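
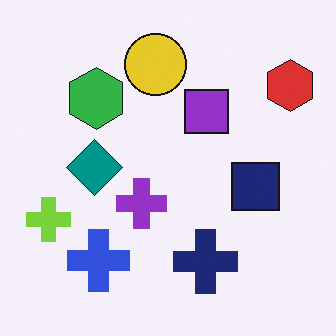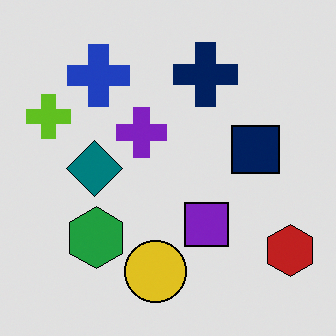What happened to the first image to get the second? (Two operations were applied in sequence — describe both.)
The transformation is: posterized to a reduced palette, then flipped vertically (top ↔ bottom).

Each flat color has snapped to a coarser quantized level — most visibly, the near-white background has dropped to a flat grey. The yellow circle is in the top of the first image and the bottom of the second — shapes on opposite sides of the horizontal midline have swapped in a mirror flip.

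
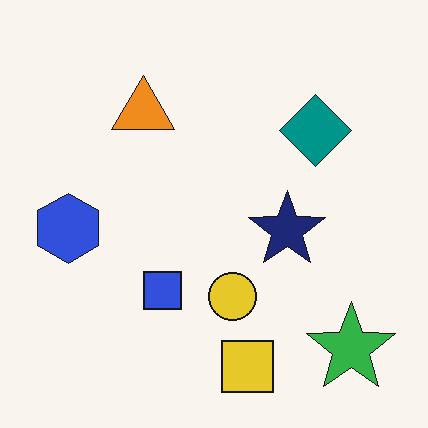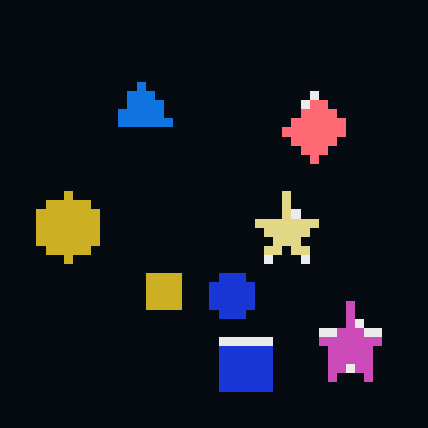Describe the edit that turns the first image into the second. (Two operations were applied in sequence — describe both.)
The second image is the first color-inverted (negative), then heavily pixelated into large blocks.

The light background has become dark and every shape's color is its complement — a photographic negative. Shapes are reduced to large square blocks; fine edges and outlines are lost — a downscale-then-upscale (mosaic) effect.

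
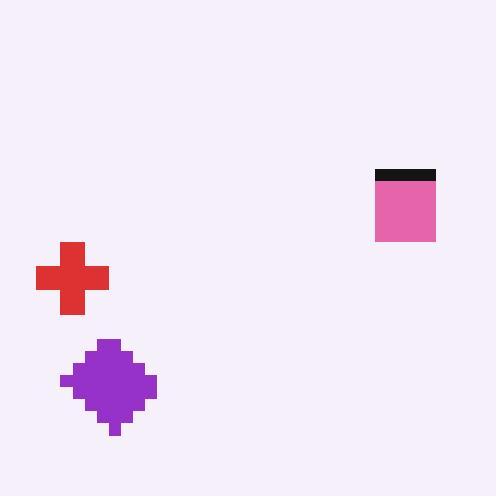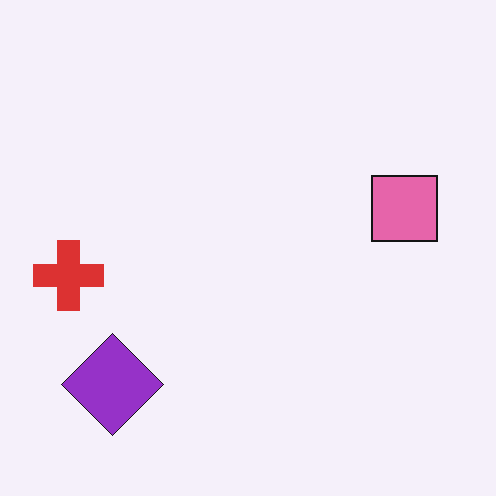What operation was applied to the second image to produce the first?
The image was heavily pixelated into large blocks.

Shapes are reduced to large square blocks; fine edges and outlines are lost — a downscale-then-upscale (mosaic) effect.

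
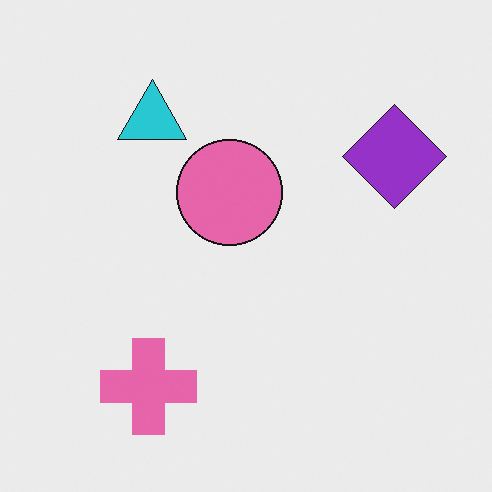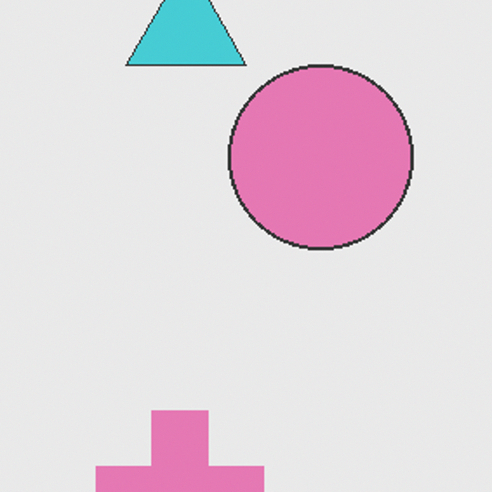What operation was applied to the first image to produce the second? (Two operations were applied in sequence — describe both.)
Given slightly reduced contrast, then cropped tightly and scaled back up.

Tones are pushed toward mid-grey across the whole image — a global contrast change. The visible shapes are larger and the field of view is narrower; shapes near the original edges may be partly or wholly outside the frame — a crop-and-rescale.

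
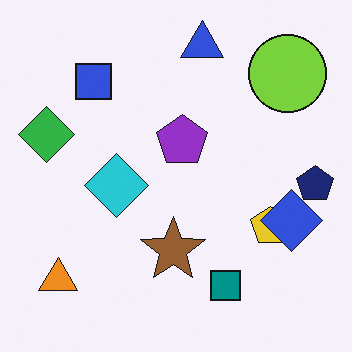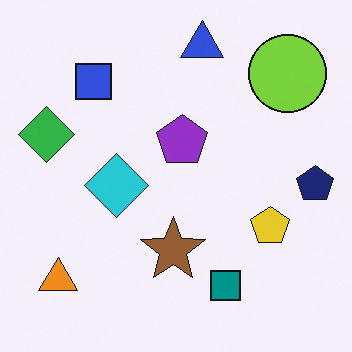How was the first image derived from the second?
The image was overlaid with an additional blue diamond.

A blue diamond appears in the first image that is absent from the second.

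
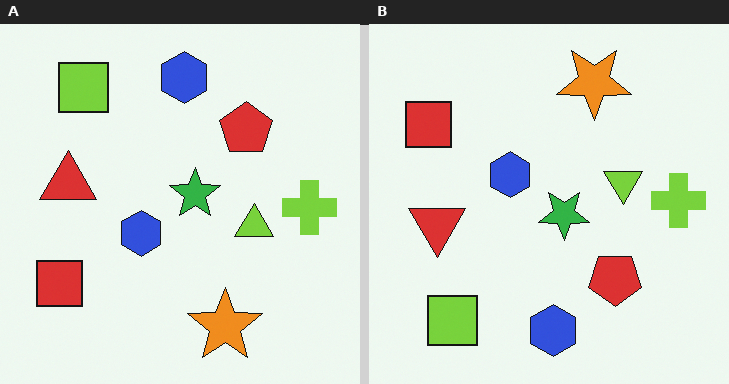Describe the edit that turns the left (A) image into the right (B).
This is the original image flipped vertically (top ↔ bottom).

The orange star is in the bottom of the left (A) image and the top of the right (B) — shapes on opposite sides of the horizontal midline have swapped in a mirror flip.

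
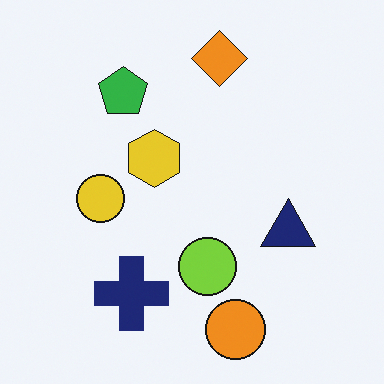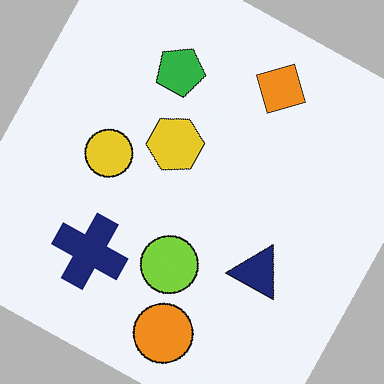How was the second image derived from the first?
Rotated clockwise by a moderate amount.

Every shape is tilted by the same angle and the image corners show triangular fill wedges — a whole-image rotation by a non-right angle.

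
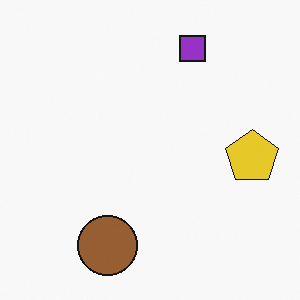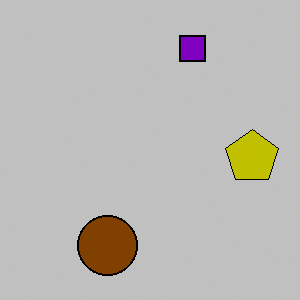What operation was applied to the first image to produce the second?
It was aggressively posterized.

Each flat color has snapped to a coarser quantized level — most visibly, the near-white background has dropped to a flat grey.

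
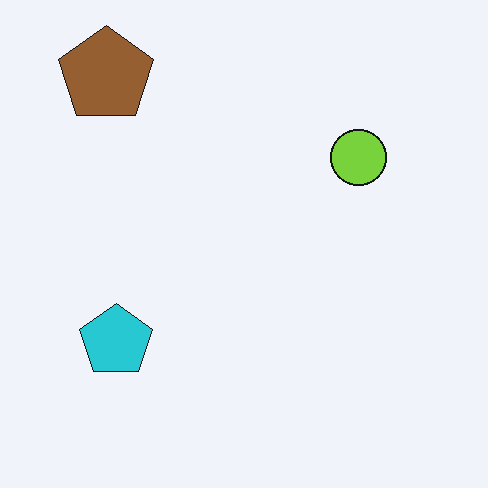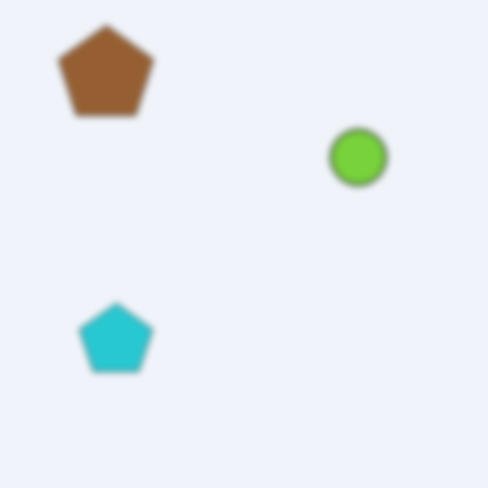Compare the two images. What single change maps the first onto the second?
The transformation is: noticeably gaussian-blurred.

Shape edges and outlines are uniformly softened across the whole image.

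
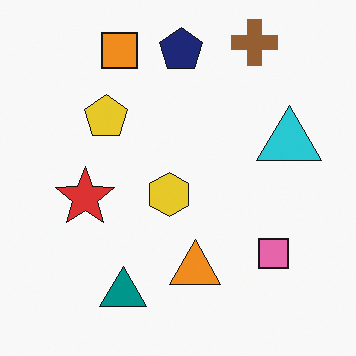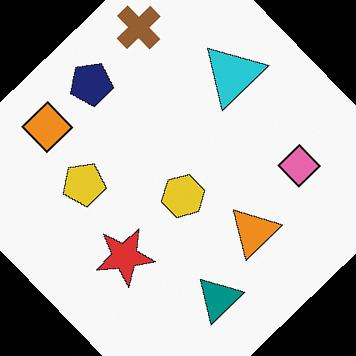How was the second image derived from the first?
The second image is the first rotated counter-clockwise by a large amount — several tens of degrees.

Every shape is tilted by the same angle and the image corners show triangular fill wedges — a whole-image rotation by a non-right angle.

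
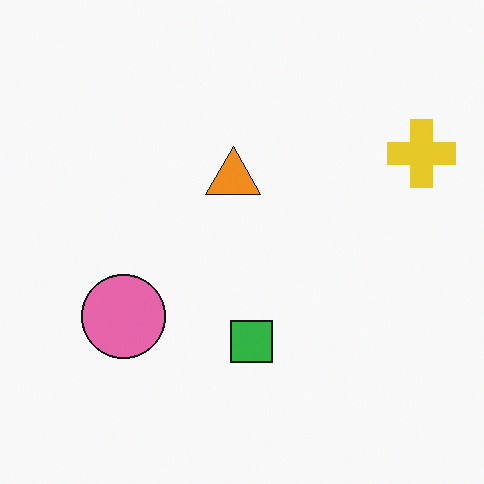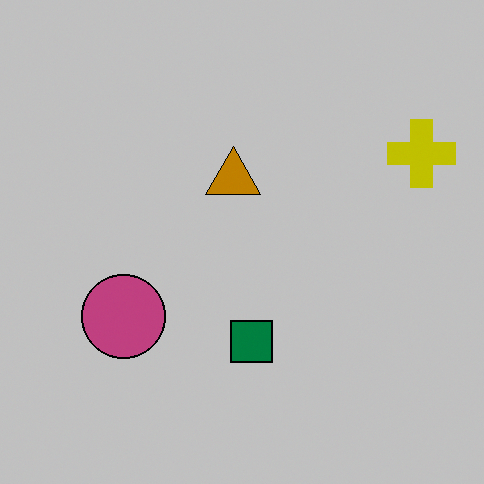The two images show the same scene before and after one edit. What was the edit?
This is the original image heavily posterized to just a handful of flat colors.

Each flat color has snapped to a coarser quantized level — most visibly, the near-white background has dropped to a flat grey.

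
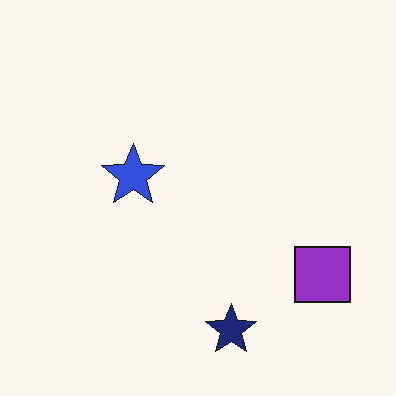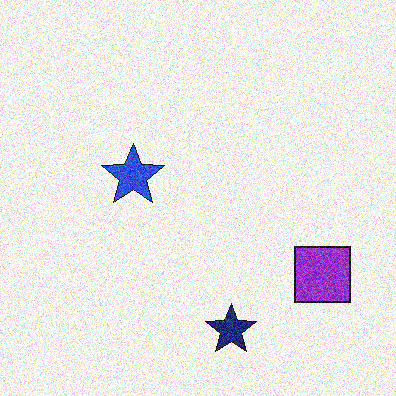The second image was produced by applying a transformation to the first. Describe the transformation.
The transformation is: degraded with heavy additive noise.

Random speckle covers the whole image, including the flat background.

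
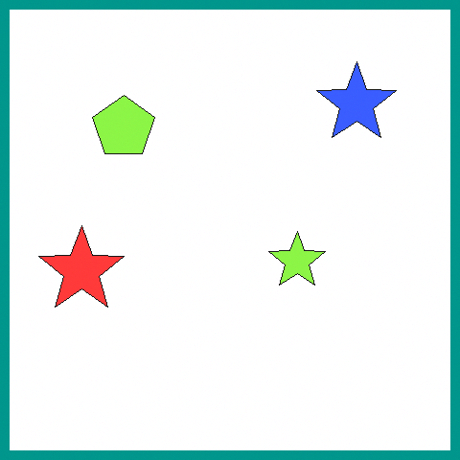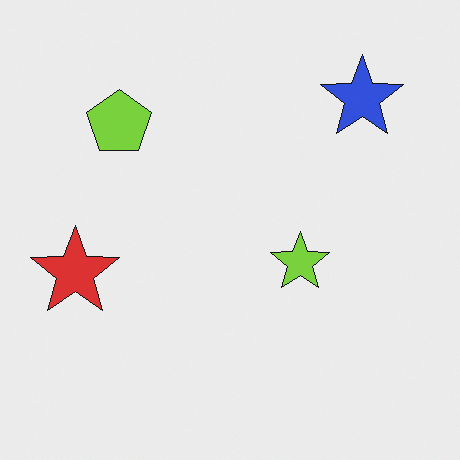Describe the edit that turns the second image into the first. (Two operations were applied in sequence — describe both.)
The transformation is: brightened a little, then framed with a teal border.

Every pixel — background and shapes alike — is uniformly brightened. A solid teal frame runs around the edge of the first image, with the content slightly shrunk inside it.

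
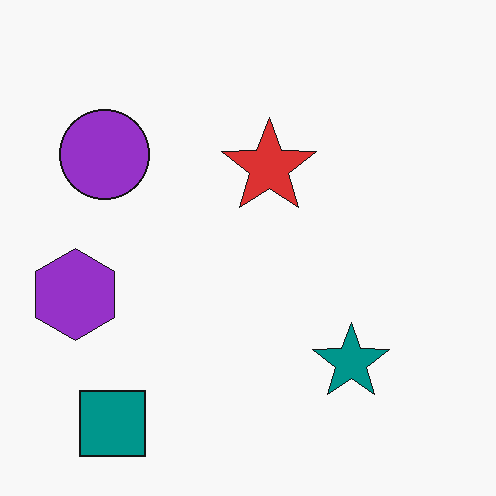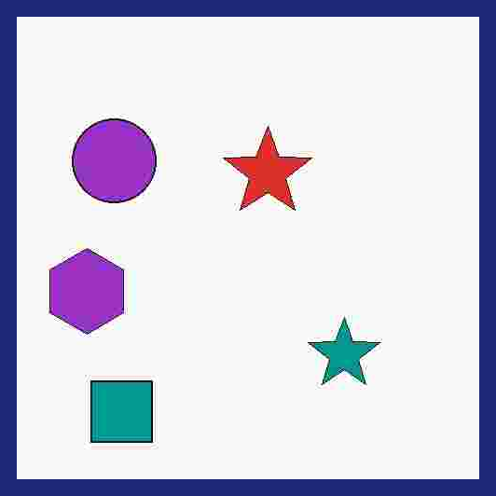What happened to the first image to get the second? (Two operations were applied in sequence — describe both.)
The transformation is: degraded with heavy JPEG compression, then framed with a navy border.

Blocky 8×8 compression artifacts appear around shape edges and the flat background shows ringing — characteristic JPEG degradation. A solid navy frame runs around the edge of the second image, with the content slightly shrunk inside it.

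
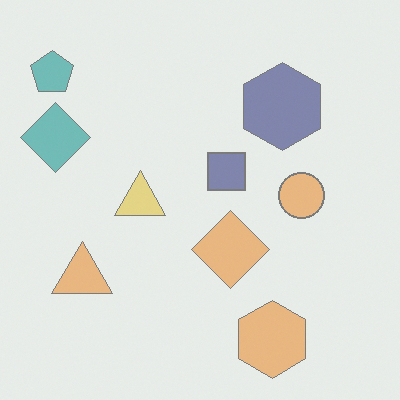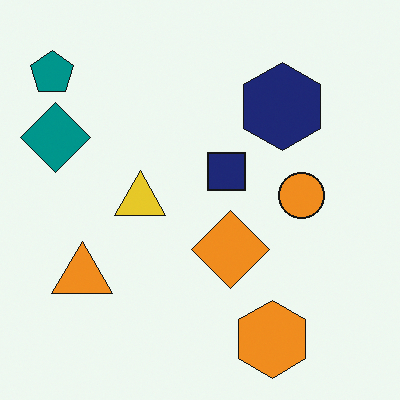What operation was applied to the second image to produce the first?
This is the original image washed out (contrast reduced).

Tones are pushed toward mid-grey across the whole image — a global contrast change.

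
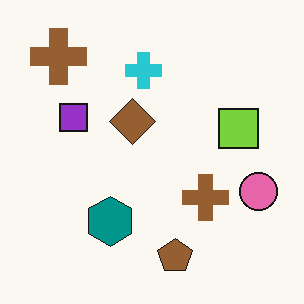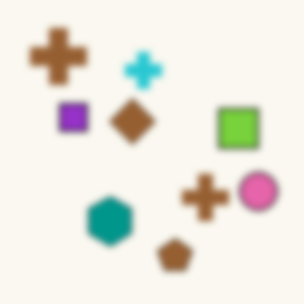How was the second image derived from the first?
This is the original image noticeably gaussian-blurred.

Shape edges and outlines are uniformly softened across the whole image.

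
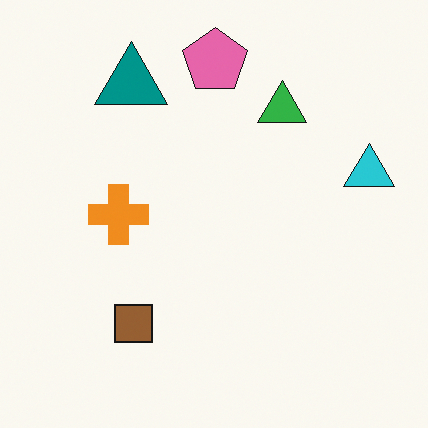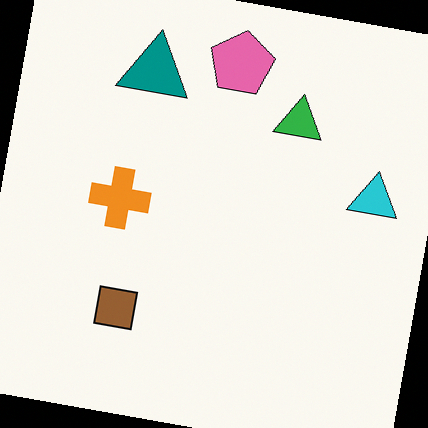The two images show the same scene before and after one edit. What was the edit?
The transformation is: rotated clockwise by a few degrees.

Every shape is tilted by the same angle and the image corners show triangular fill wedges — a whole-image rotation by a non-right angle.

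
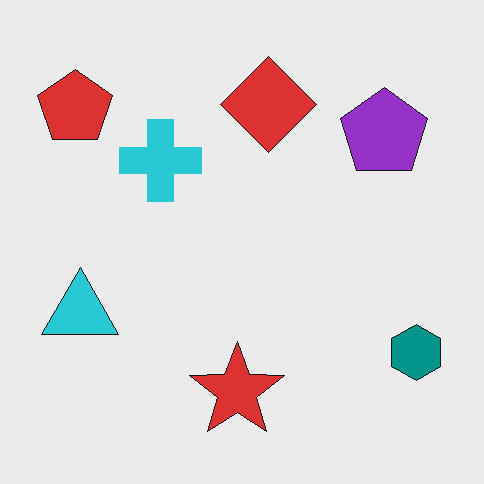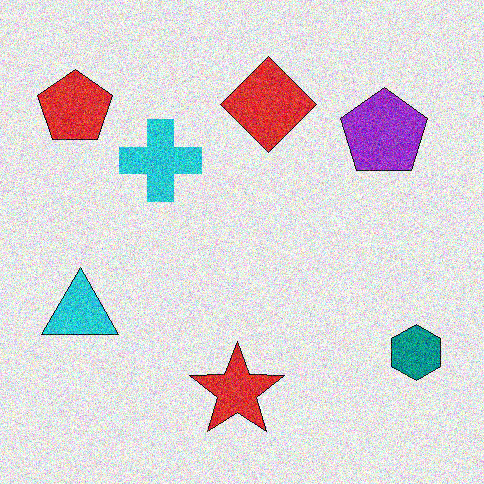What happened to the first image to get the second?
The second image is the first degraded with heavy additive noise.

Random speckle covers the whole image, including the flat background.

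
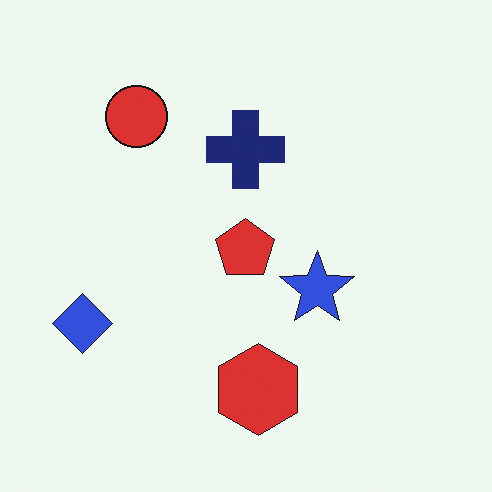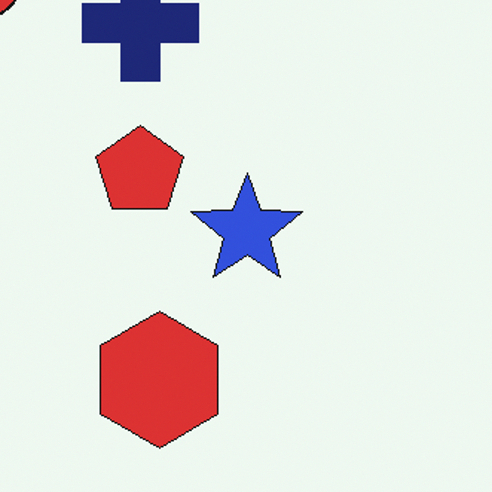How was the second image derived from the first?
This is the original image cropped slightly and scaled back up.

The visible shapes are larger and the field of view is narrower; shapes near the original edges may be partly or wholly outside the frame — a crop-and-rescale.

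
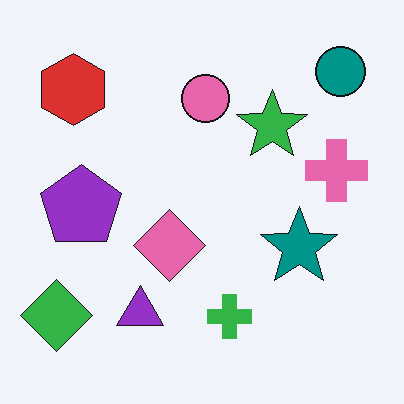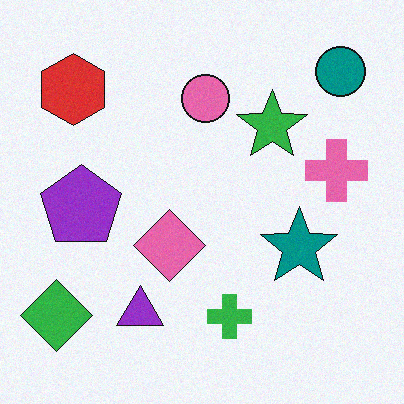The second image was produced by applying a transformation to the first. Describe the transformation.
Degraded with a light layer of grain.

Random speckle covers the whole image, including the flat background.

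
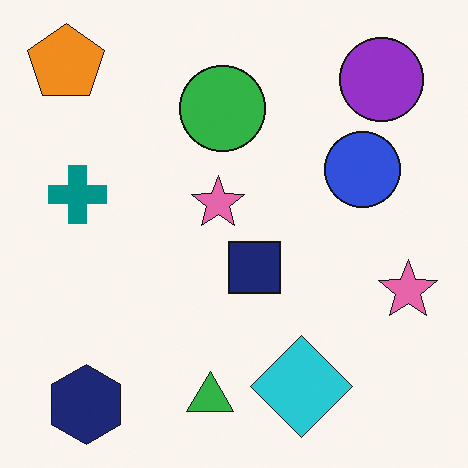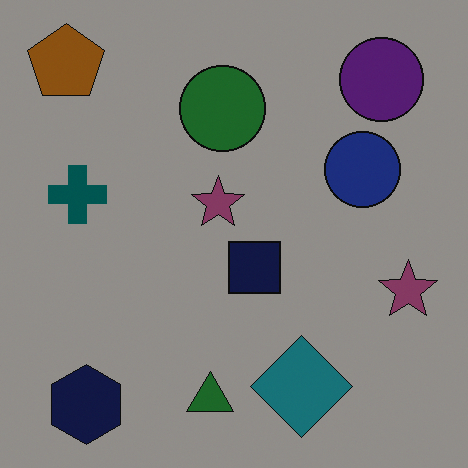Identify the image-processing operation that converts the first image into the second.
The transformation is: darkened a lot.

Every pixel — background and shapes alike — is uniformly darkened.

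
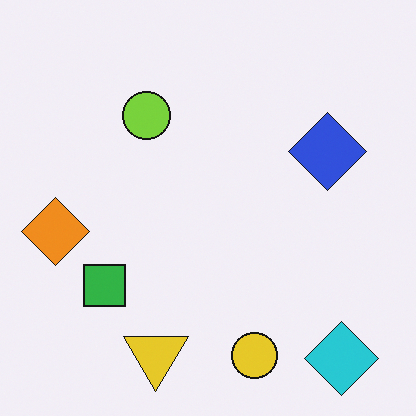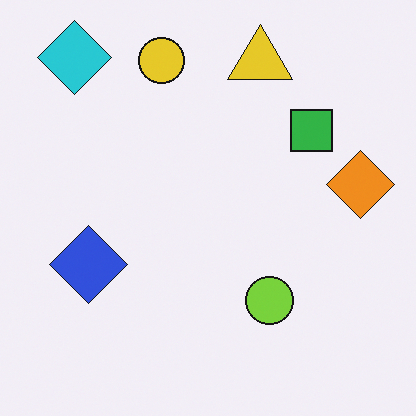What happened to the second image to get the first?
The first image is the second rotated 180°.

The cyan diamond sits in the top-left of the second image and the bottom-right of the first — consistent with a whole-image 180° rotation.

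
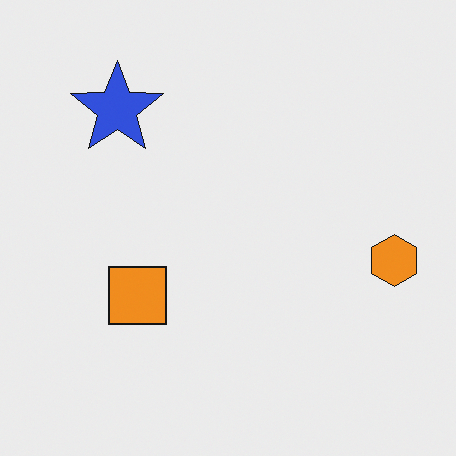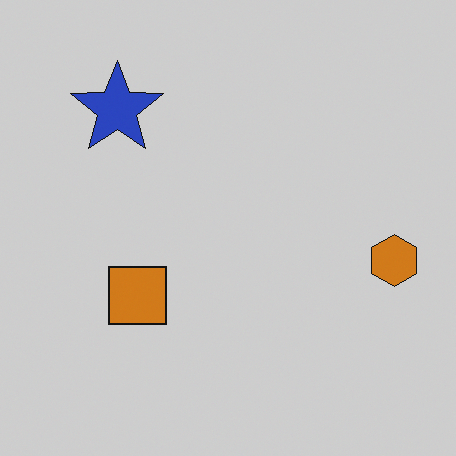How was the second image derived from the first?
This is the original image darkened a little.

Every pixel — background and shapes alike — is uniformly darkened.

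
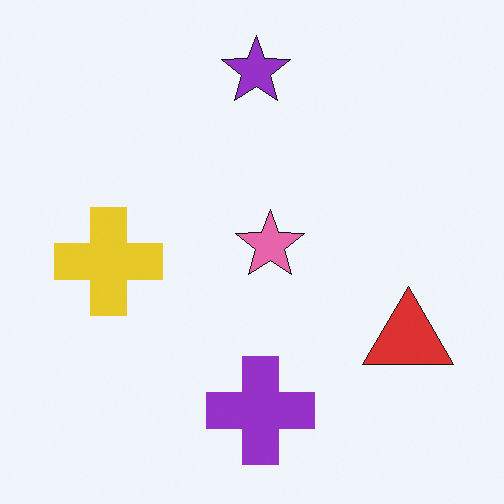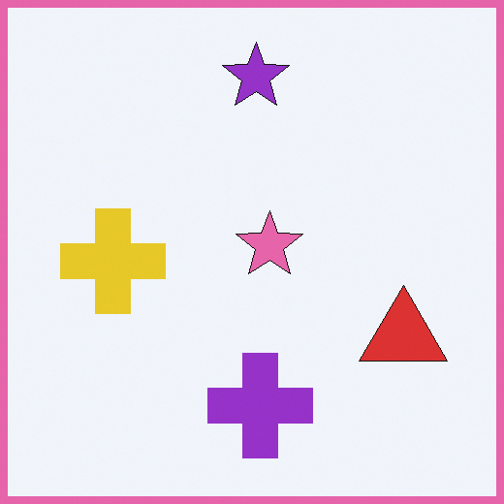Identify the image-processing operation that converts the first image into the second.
Framed with a pink border.

A solid pink frame runs around the edge of the second image, with the content slightly shrunk inside it.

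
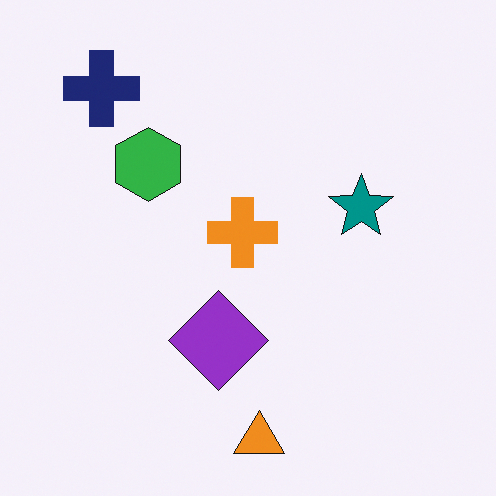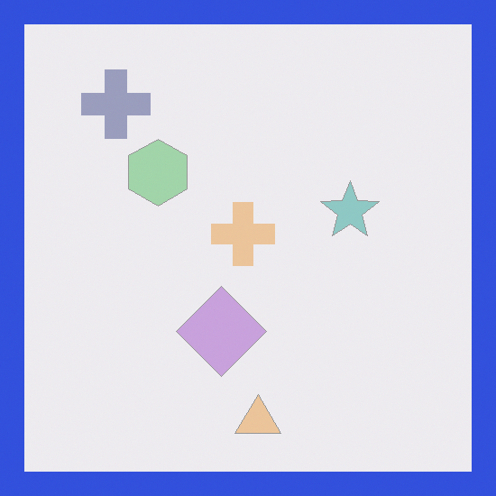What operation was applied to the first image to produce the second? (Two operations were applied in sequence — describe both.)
Washed out (contrast reduced), then framed with a blue border.

Tones are pushed toward mid-grey across the whole image — a global contrast change. A solid blue frame runs around the edge of the second image, with the content slightly shrunk inside it.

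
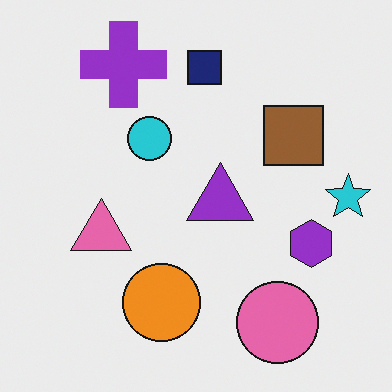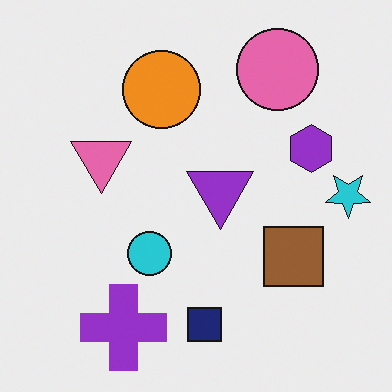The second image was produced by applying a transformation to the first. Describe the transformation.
This is the original image flipped vertically (top ↔ bottom).

The purple cross is in the top-left of the first image and the bottom-left of the second — shapes on opposite sides of the horizontal midline have swapped in a mirror flip.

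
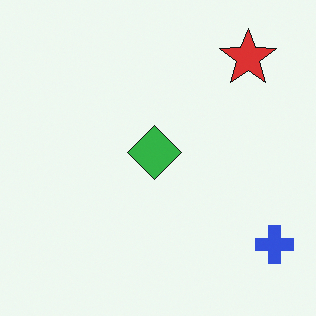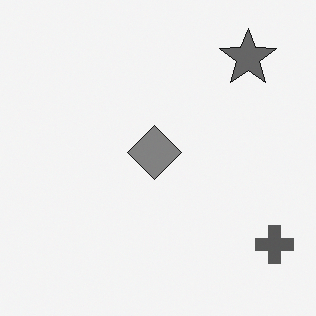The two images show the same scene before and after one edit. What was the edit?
It was converted to grayscale.

All color is removed — every shape is now a shade of grey.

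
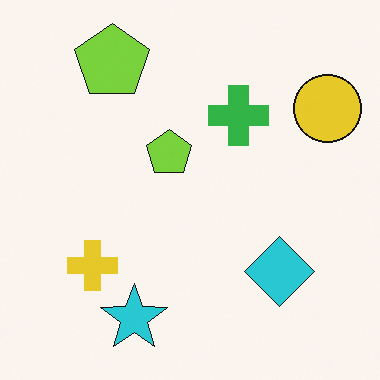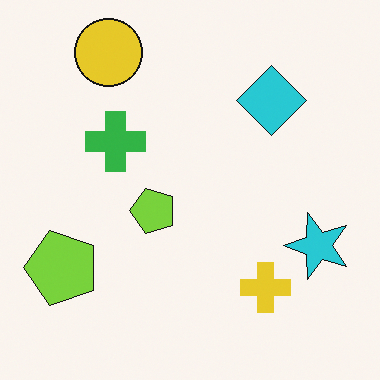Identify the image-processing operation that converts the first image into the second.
Rotated 90° counter-clockwise.

The yellow circle sits in the top-right of the first image and the top-left of the second — consistent with a whole-image 90° counter-clockwise rotation.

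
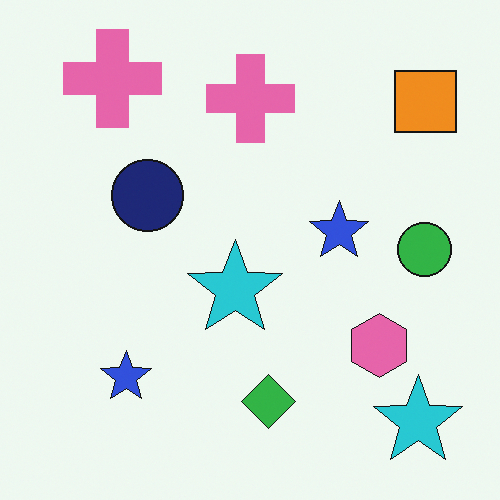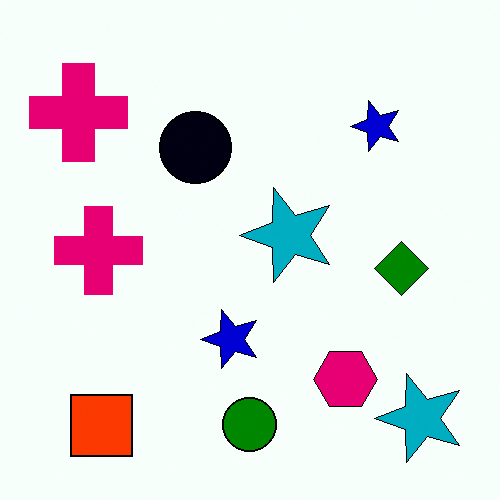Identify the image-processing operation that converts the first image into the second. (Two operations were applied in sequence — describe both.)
The image was transposed (reflected across the top-left ↔ bottom-right diagonal), then boosted in contrast.

Shapes have swapped their row and column positions — what was in the top-right is now in the bottom-left — a diagonal reflection. Tones are pushed away from mid-grey across the whole image — a global contrast change.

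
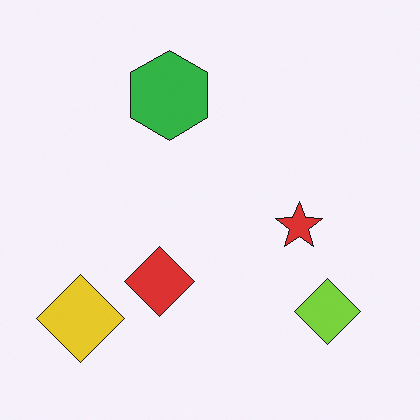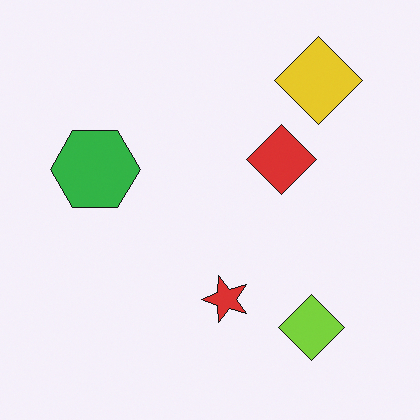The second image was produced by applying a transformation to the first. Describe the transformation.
It was transposed (reflected across the top-left ↔ bottom-right diagonal).

Shapes have swapped their row and column positions — what was in the top-right is now in the bottom-left — a diagonal reflection.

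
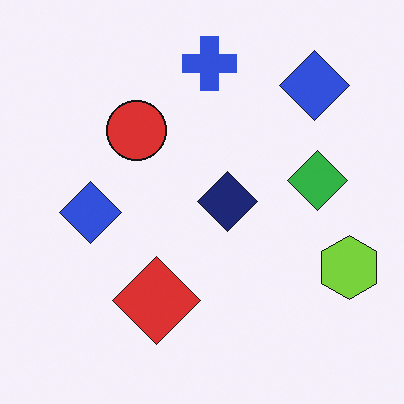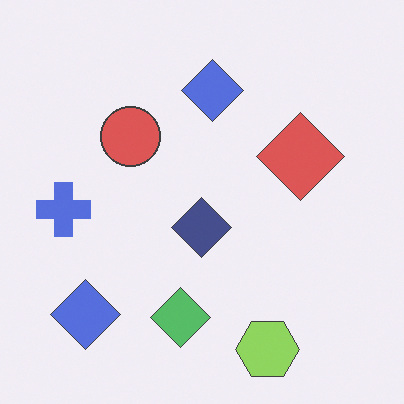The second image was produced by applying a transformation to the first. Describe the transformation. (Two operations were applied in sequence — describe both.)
It was given slightly reduced contrast, then transposed (reflected across the top-left ↔ bottom-right diagonal).

Tones are pushed toward mid-grey across the whole image — a global contrast change. Shapes have swapped their row and column positions — what was in the top-right is now in the bottom-left — a diagonal reflection.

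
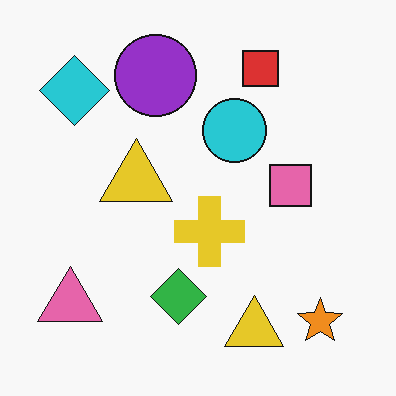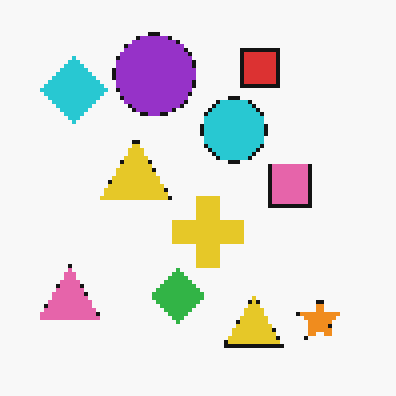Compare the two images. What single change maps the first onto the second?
The transformation is: lightly pixelated (a mild mosaic effect).

Shapes are reduced to large square blocks; fine edges and outlines are lost — a downscale-then-upscale (mosaic) effect.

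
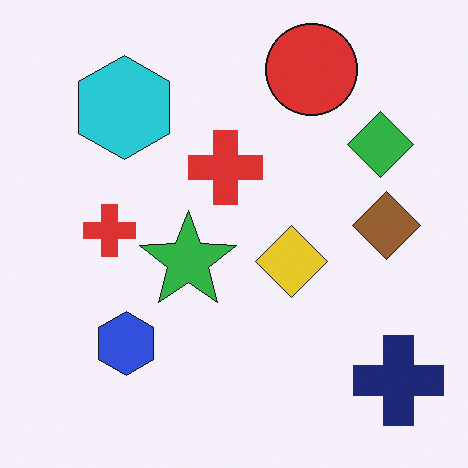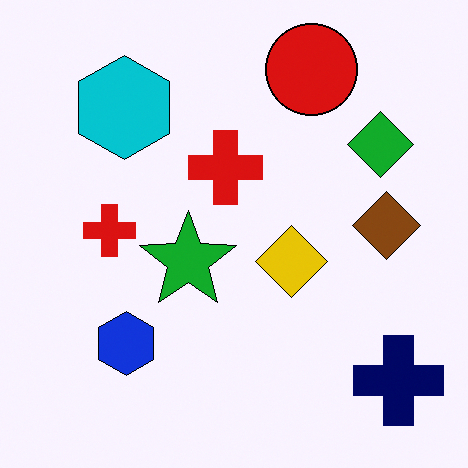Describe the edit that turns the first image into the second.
The second image is the first given slightly increased contrast.

Tones are pushed away from mid-grey across the whole image — a global contrast change.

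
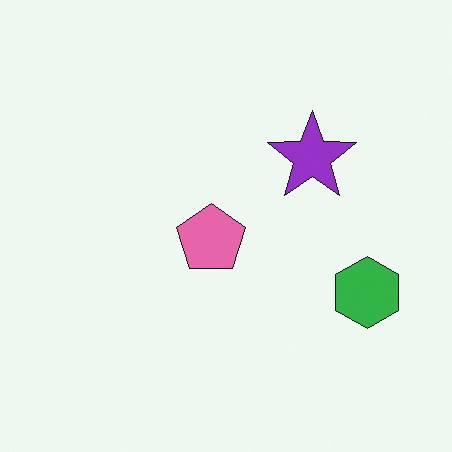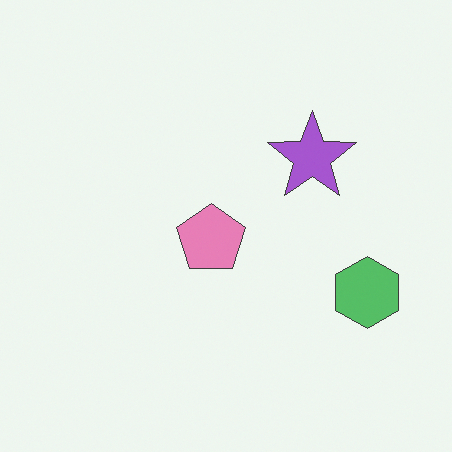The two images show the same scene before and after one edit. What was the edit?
The image was given slightly reduced contrast.

Tones are pushed toward mid-grey across the whole image — a global contrast change.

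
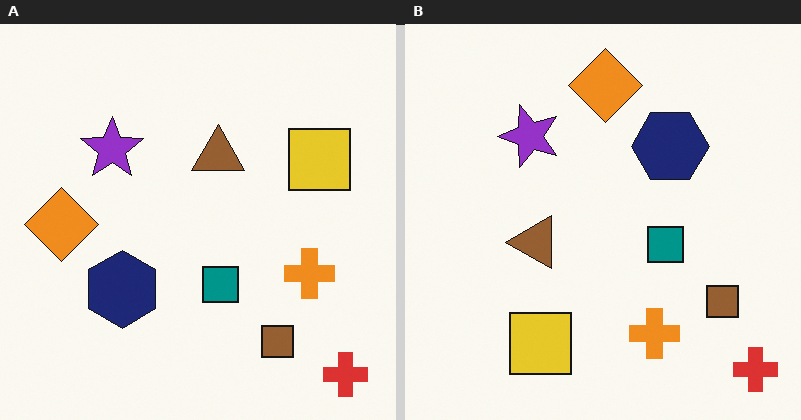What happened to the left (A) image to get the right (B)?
Transposed (reflected across the top-left ↔ bottom-right diagonal).

Shapes have swapped their row and column positions — what was in the top-right is now in the bottom-left — a diagonal reflection.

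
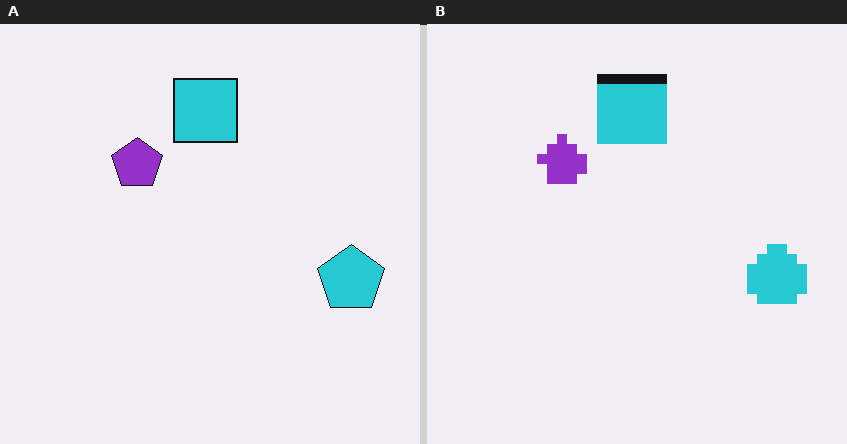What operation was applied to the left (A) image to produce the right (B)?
Coarsely pixelated.

Shapes are reduced to large square blocks; fine edges and outlines are lost — a downscale-then-upscale (mosaic) effect.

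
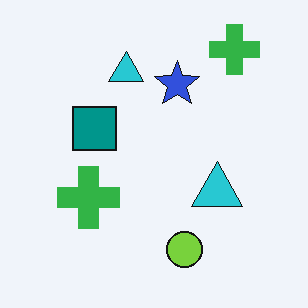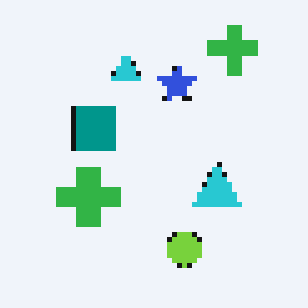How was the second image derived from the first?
This is the original image mildly pixelated.

Shapes are reduced to large square blocks; fine edges and outlines are lost — a downscale-then-upscale (mosaic) effect.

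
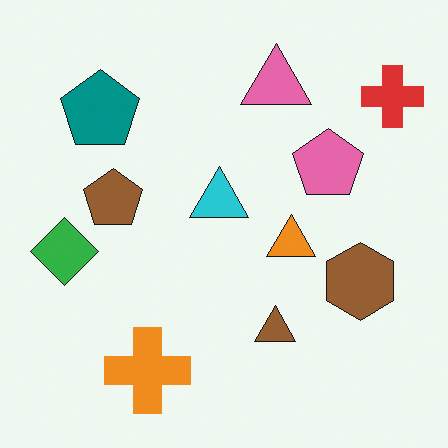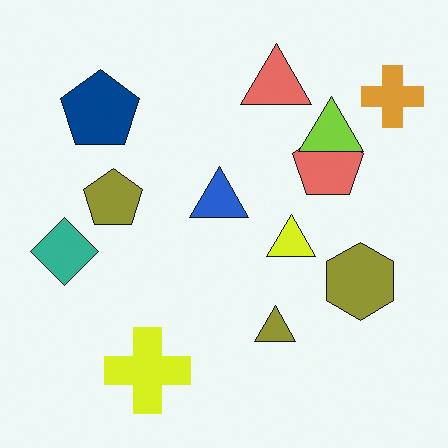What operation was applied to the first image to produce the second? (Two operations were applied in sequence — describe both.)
The transformation is: hue-shifted slightly, then overlaid with an additional lime triangle.

Every shape's color has rotated by the same amount around the hue wheel — a uniform hue shift. A lime triangle appears in the second image that is absent from the first.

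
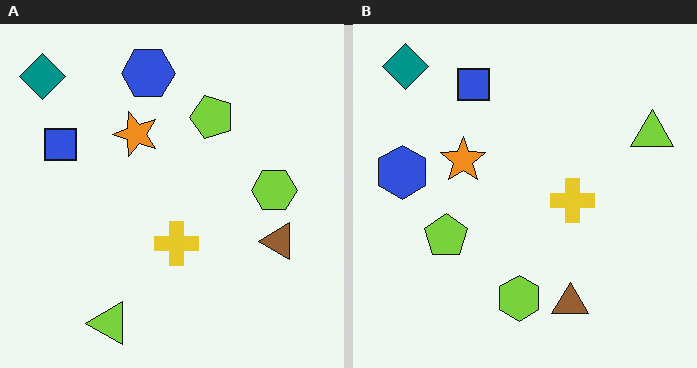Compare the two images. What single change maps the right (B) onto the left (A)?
It was transposed (reflected across the top-left ↔ bottom-right diagonal).

Shapes have swapped their row and column positions — what was in the top-right is now in the bottom-left — a diagonal reflection.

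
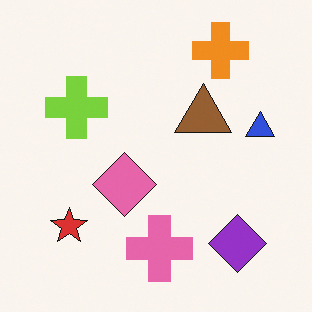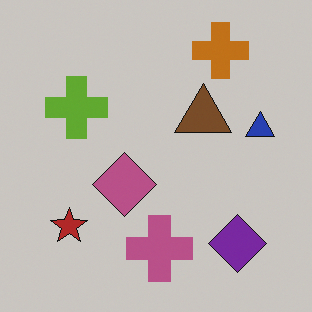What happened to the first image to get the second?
It was slightly darkened.

Every pixel — background and shapes alike — is uniformly darkened.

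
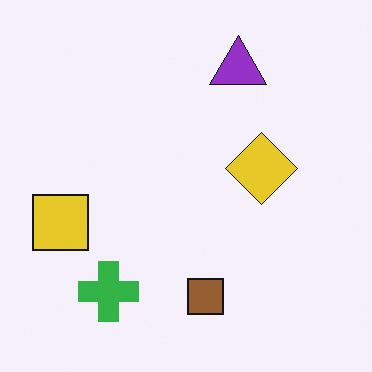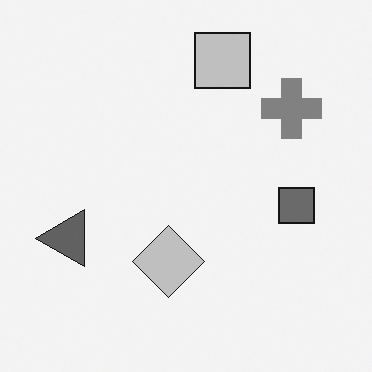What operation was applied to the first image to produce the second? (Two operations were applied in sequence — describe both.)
This is the original image converted to grayscale, then transposed (reflected across the top-left ↔ bottom-right diagonal).

All color is removed — every shape is now a shade of grey. Shapes have swapped their row and column positions — what was in the top-right is now in the bottom-left — a diagonal reflection.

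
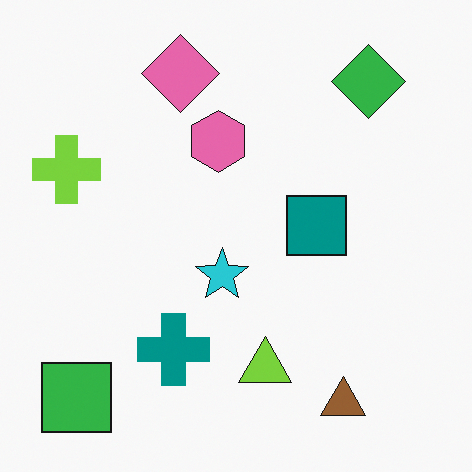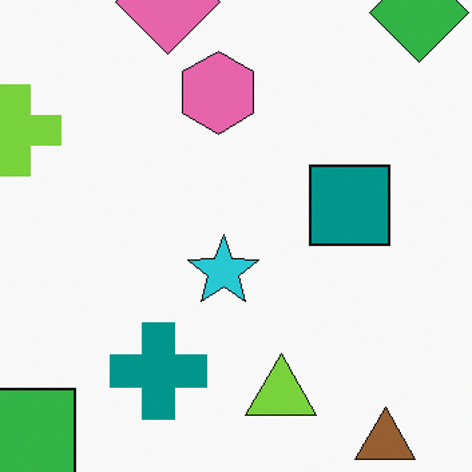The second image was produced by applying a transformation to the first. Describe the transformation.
It was cropped to a modestly smaller region and rescaled.

The visible shapes are larger and the field of view is narrower; shapes near the original edges may be partly or wholly outside the frame — a crop-and-rescale.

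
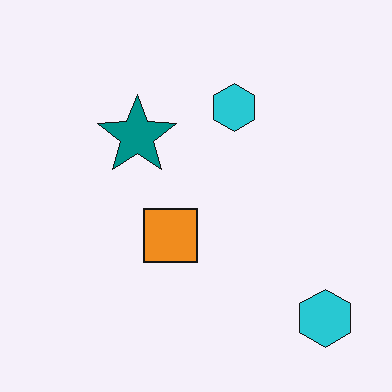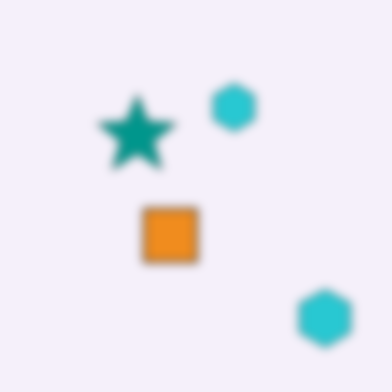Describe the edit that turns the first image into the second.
Moderately blurred.

Shape edges and outlines are uniformly softened across the whole image.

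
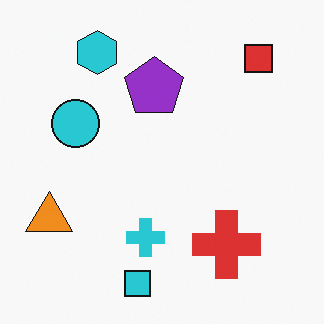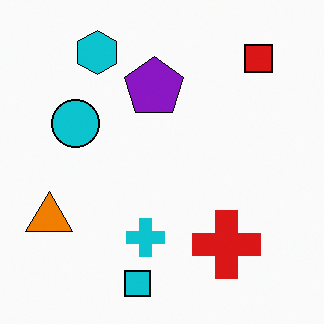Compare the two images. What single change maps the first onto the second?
It was given slightly increased contrast.

Tones are pushed away from mid-grey across the whole image — a global contrast change.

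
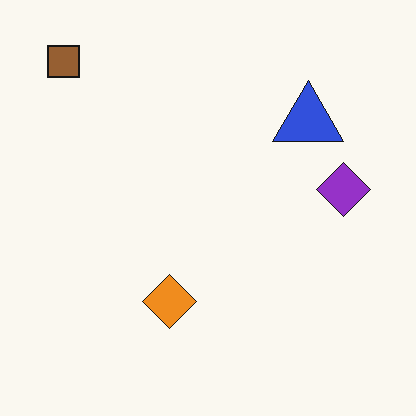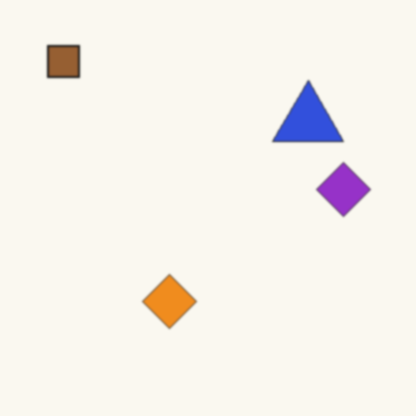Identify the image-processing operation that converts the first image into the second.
The transformation is: lightly blurred.

Shape edges and outlines are uniformly softened across the whole image.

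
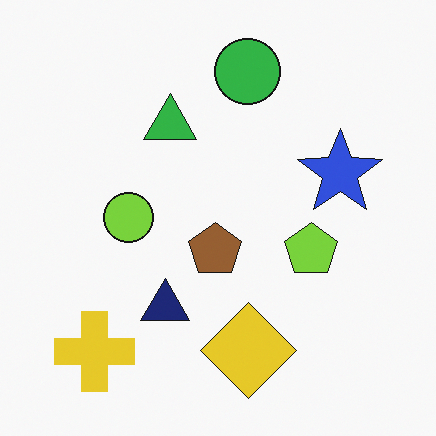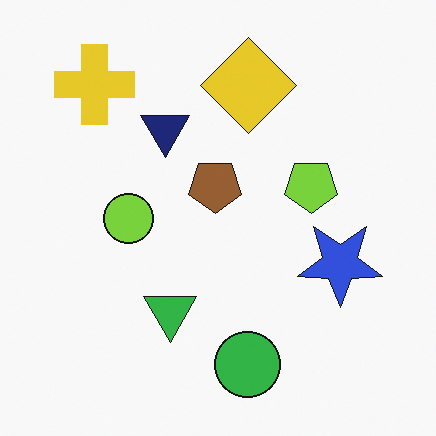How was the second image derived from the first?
It was flipped vertically (top ↔ bottom).

The green circle is in the top of the first image and the bottom of the second — shapes on opposite sides of the horizontal midline have swapped in a mirror flip.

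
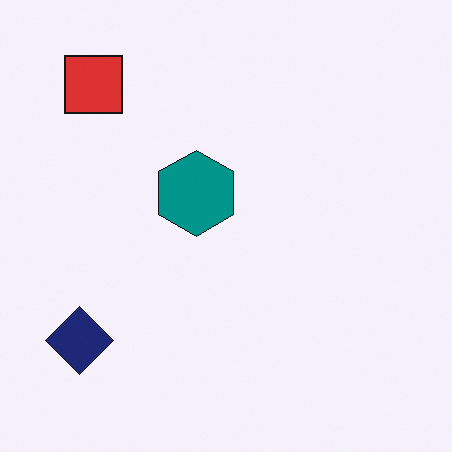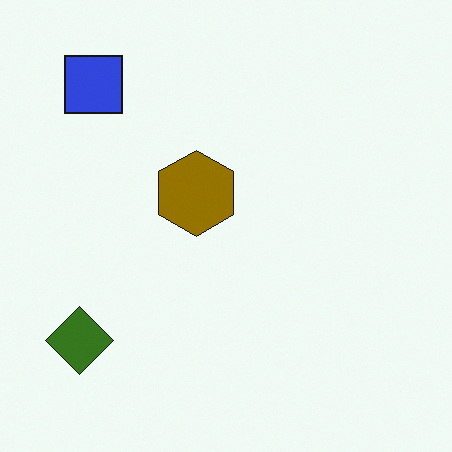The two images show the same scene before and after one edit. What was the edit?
It was hue-shifted by a large amount.

Every shape's color has rotated by the same amount around the hue wheel — a uniform hue shift.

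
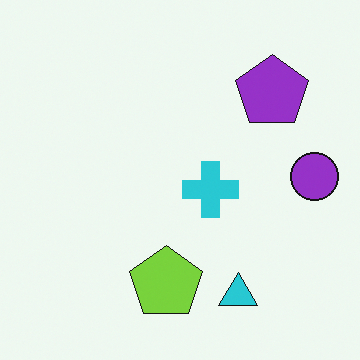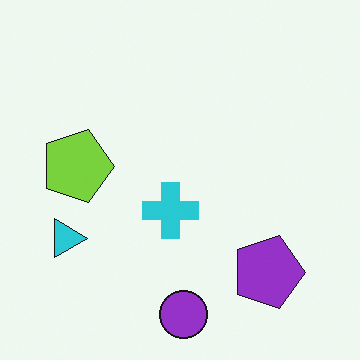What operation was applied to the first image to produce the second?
The image was rotated 90° clockwise.

The purple circle sits in the right of the first image and the bottom of the second — consistent with a whole-image 90° clockwise rotation.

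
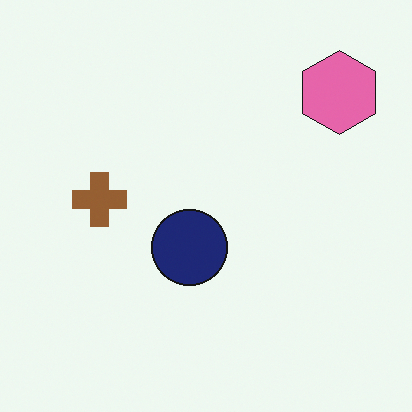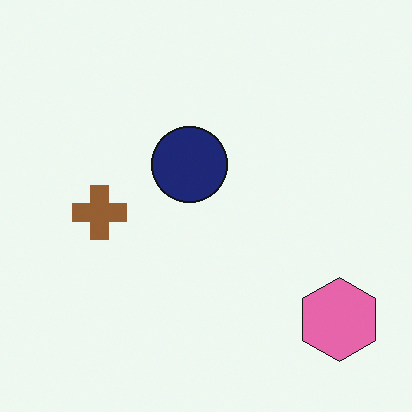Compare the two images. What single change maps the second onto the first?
The image was flipped vertically (top ↔ bottom).

The pink hexagon is in the bottom-right of the second image and the top-right of the first — shapes on opposite sides of the horizontal midline have swapped in a mirror flip.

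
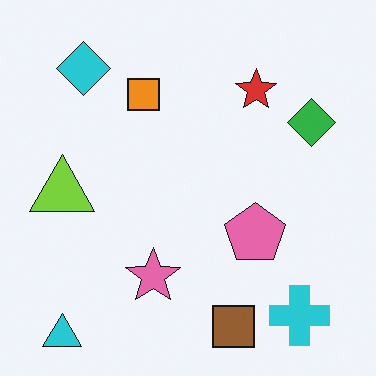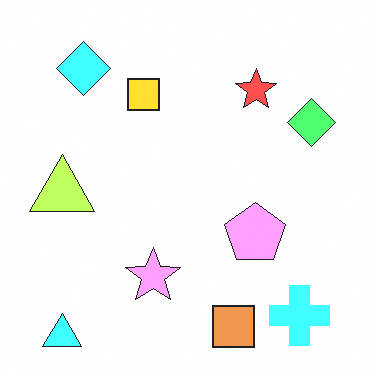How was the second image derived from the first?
Noticeably brightened.

Every pixel — background and shapes alike — is uniformly brightened.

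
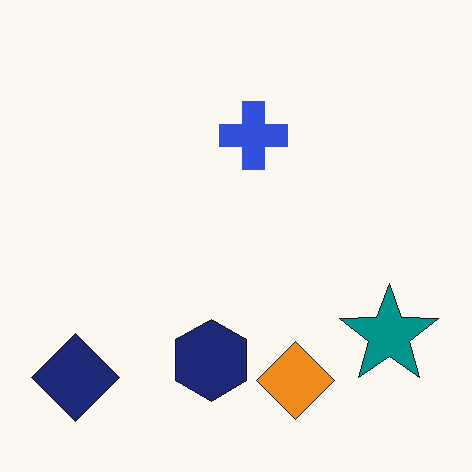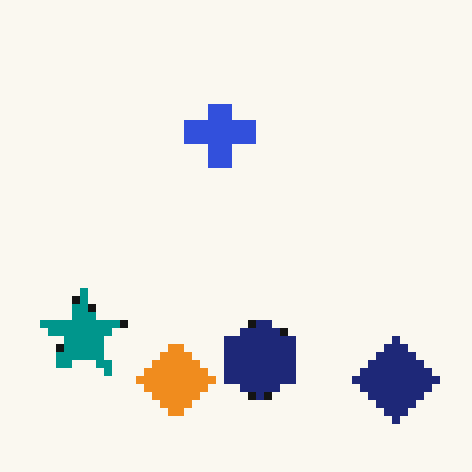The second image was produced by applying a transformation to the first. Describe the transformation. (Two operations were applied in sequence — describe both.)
The second image is the first flipped horizontally (left ↔ right), then moderately pixelated.

The navy diamond is in the bottom-left of the first image and the bottom-right of the second — shapes on opposite sides of the vertical midline have swapped in a mirror flip. Shapes are reduced to large square blocks; fine edges and outlines are lost — a downscale-then-upscale (mosaic) effect.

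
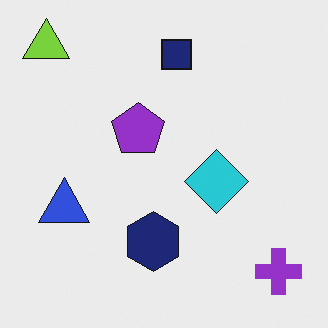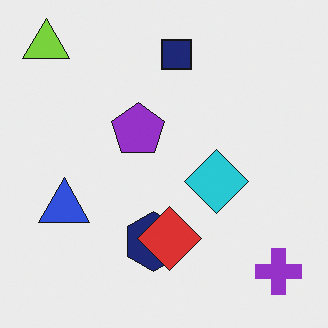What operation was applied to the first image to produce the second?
This is the original image overlaid with an additional red diamond.

A red diamond appears in the second image that is absent from the first.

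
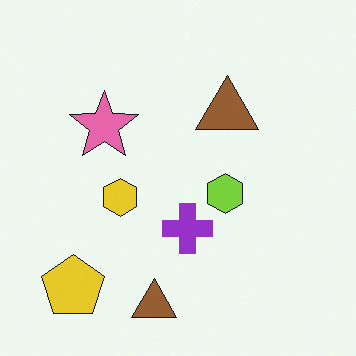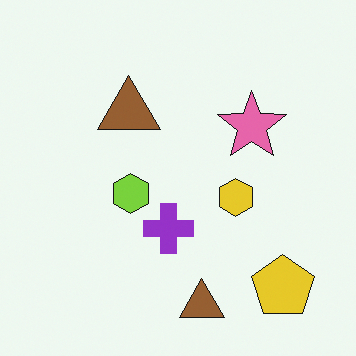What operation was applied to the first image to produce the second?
The second image is the first flipped horizontally (left ↔ right).

The yellow pentagon is in the bottom-left of the first image and the bottom-right of the second — shapes on opposite sides of the vertical midline have swapped in a mirror flip.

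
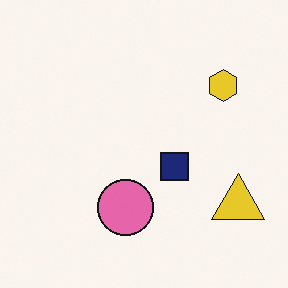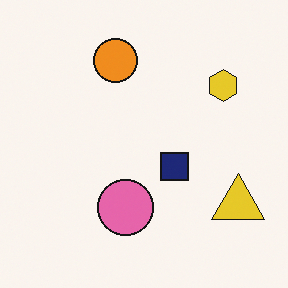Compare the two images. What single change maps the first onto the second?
Overlaid with an additional orange circle.

An orange circle appears in the second image that is absent from the first.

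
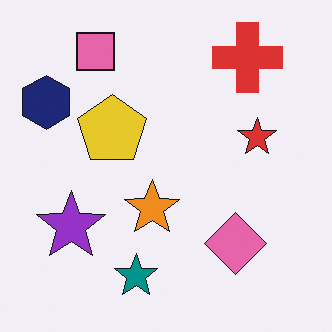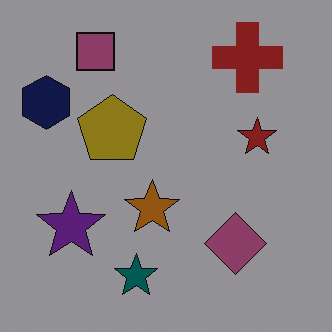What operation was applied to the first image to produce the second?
The transformation is: darkened a lot.

Every pixel — background and shapes alike — is uniformly darkened.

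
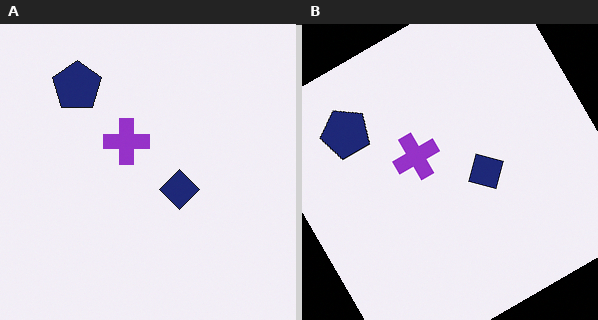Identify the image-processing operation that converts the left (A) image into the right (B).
The image was rotated counter-clockwise by a large amount — several tens of degrees.

Every shape is tilted by the same angle and the image corners show triangular fill wedges — a whole-image rotation by a non-right angle.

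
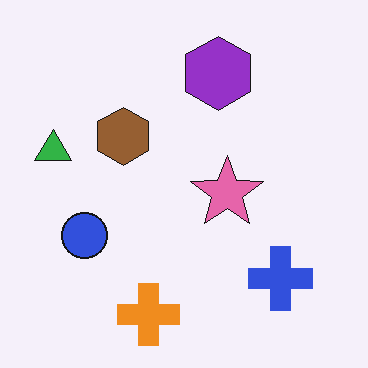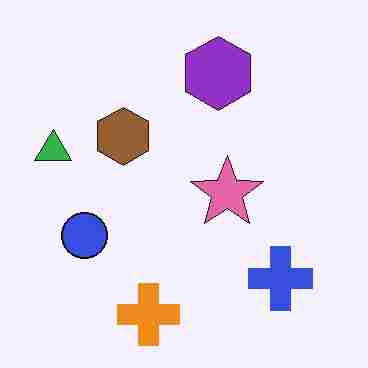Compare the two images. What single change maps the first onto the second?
The second image is the first degraded with heavy JPEG compression.

Blocky 8×8 compression artifacts appear around shape edges and the flat background shows ringing — characteristic JPEG degradation.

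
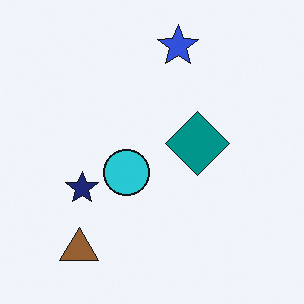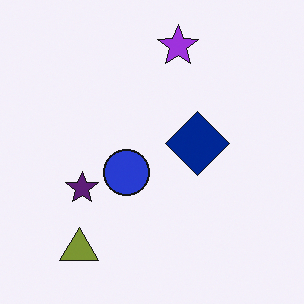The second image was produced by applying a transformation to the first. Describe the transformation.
The second image is the first hue-shifted by a small amount.

Every shape's color has rotated by the same amount around the hue wheel — a uniform hue shift.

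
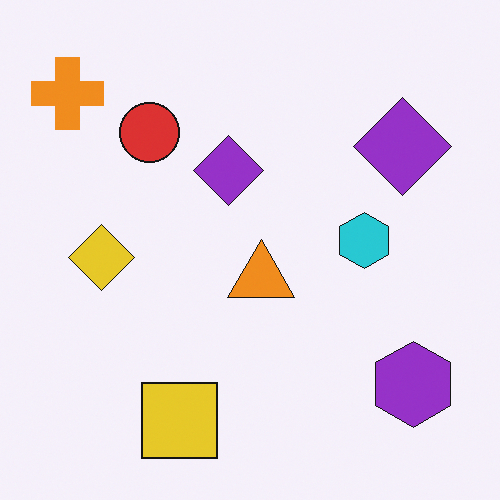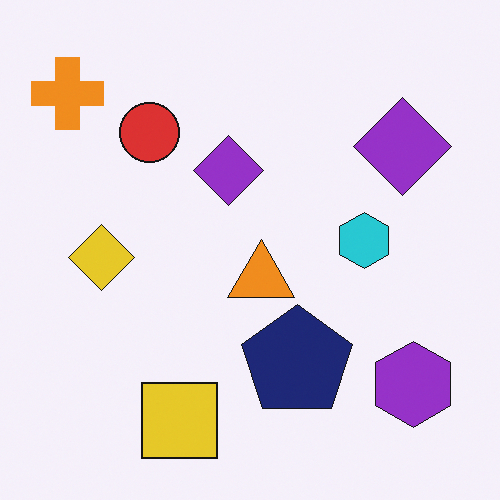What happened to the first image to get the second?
Overlaid with an additional navy pentagon.

A navy pentagon appears in the second image that is absent from the first.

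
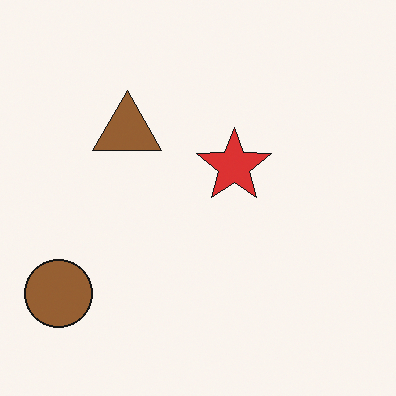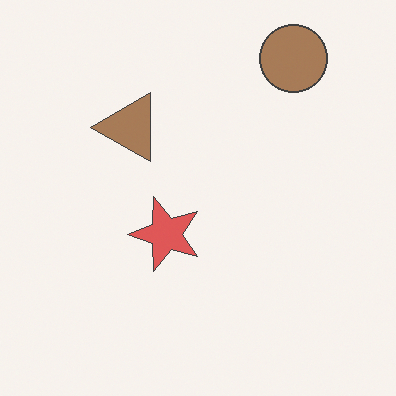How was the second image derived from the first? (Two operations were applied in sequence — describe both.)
It was transposed (reflected across the top-left ↔ bottom-right diagonal), then given slightly reduced contrast.

Shapes have swapped their row and column positions — what was in the top-right is now in the bottom-left — a diagonal reflection. Tones are pushed toward mid-grey across the whole image — a global contrast change.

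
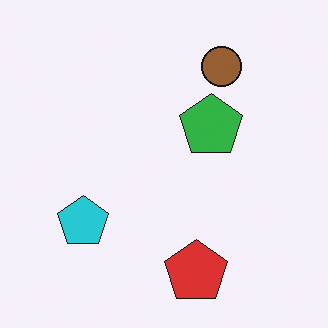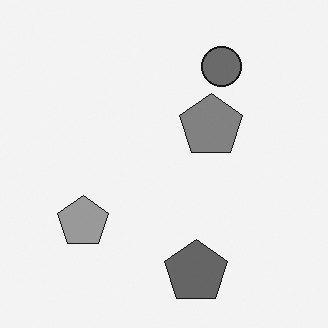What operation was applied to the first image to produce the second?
The transformation is: converted to grayscale.

All color is removed — every shape is now a shade of grey.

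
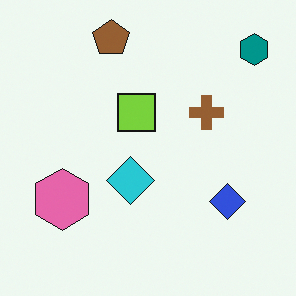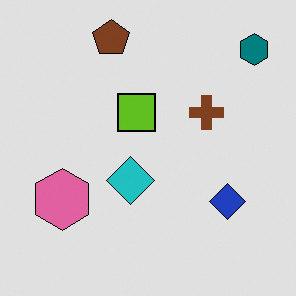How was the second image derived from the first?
Moderately posterized.

Each flat color has snapped to a coarser quantized level — most visibly, the near-white background has dropped to a flat grey.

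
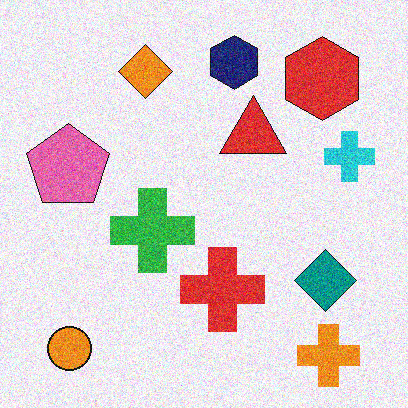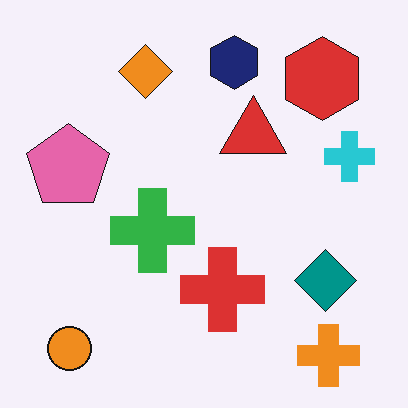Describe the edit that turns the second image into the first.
Degraded with visible gaussian noise.

Random speckle covers the whole image, including the flat background.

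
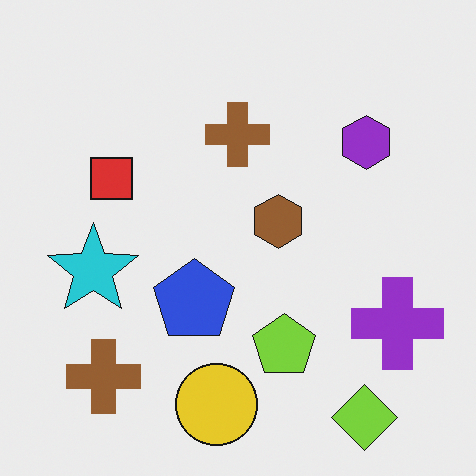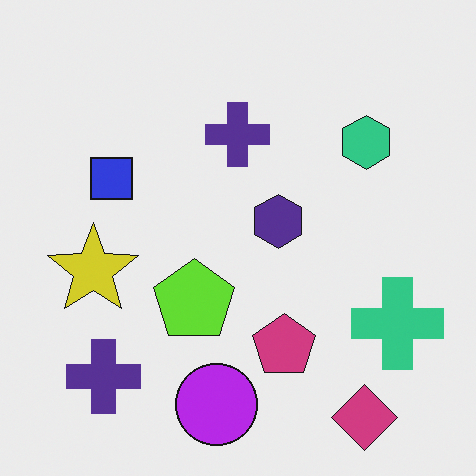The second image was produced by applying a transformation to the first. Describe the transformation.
The transformation is: hue-shifted by a large amount.

Every shape's color has rotated by the same amount around the hue wheel — a uniform hue shift.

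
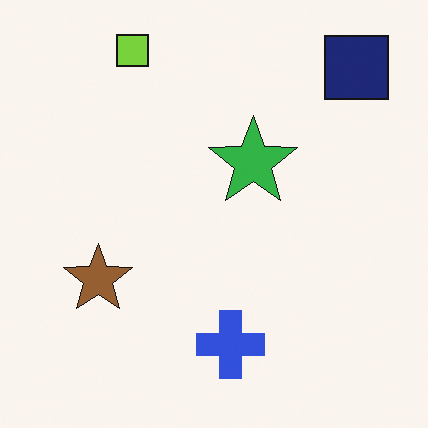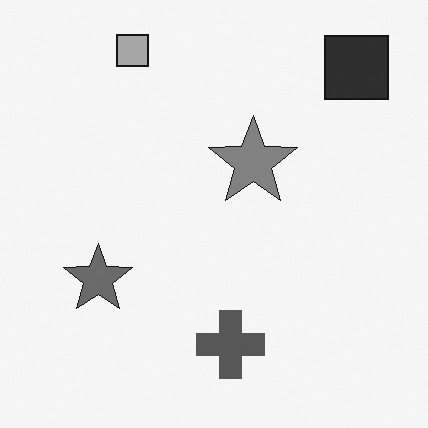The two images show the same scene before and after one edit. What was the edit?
It was converted to grayscale.

All color is removed — every shape is now a shade of grey.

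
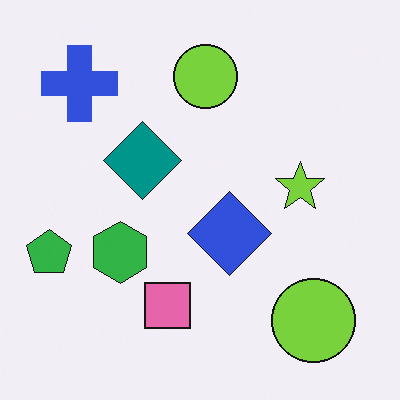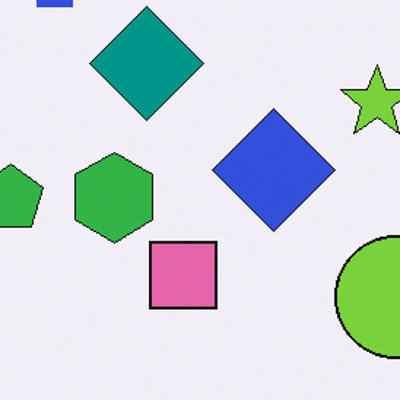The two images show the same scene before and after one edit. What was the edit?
Cropped to a modestly smaller region and rescaled.

The visible shapes are larger and the field of view is narrower; shapes near the original edges may be partly or wholly outside the frame — a crop-and-rescale.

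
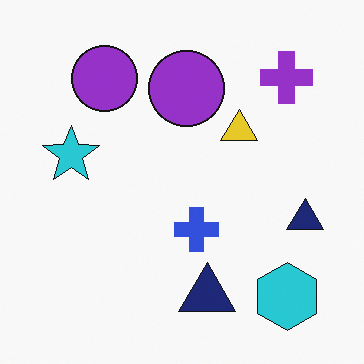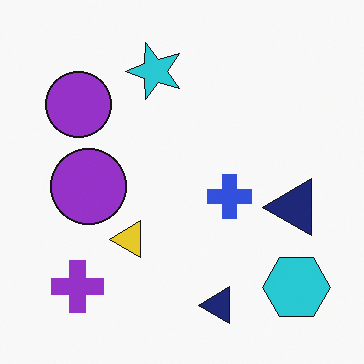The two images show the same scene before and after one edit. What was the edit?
The transformation is: transposed (reflected across the top-left ↔ bottom-right diagonal).

Shapes have swapped their row and column positions — what was in the top-right is now in the bottom-left — a diagonal reflection.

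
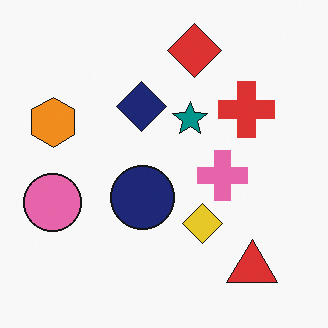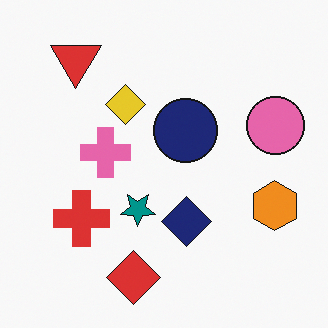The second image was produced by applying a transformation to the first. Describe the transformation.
The transformation is: rotated 180°.

The red triangle sits in the bottom-right of the first image and the top-left of the second — consistent with a whole-image 180° rotation.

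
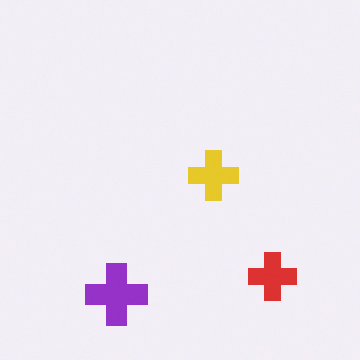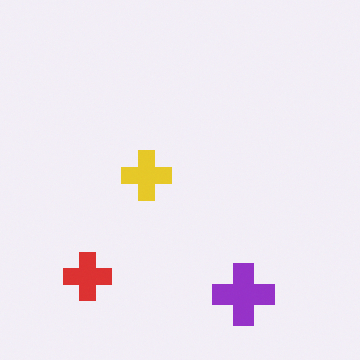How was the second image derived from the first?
Flipped horizontally (left ↔ right).

The red cross is in the bottom-right of the first image and the bottom-left of the second — shapes on opposite sides of the vertical midline have swapped in a mirror flip.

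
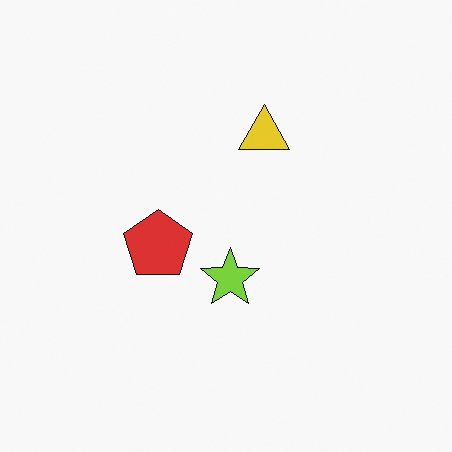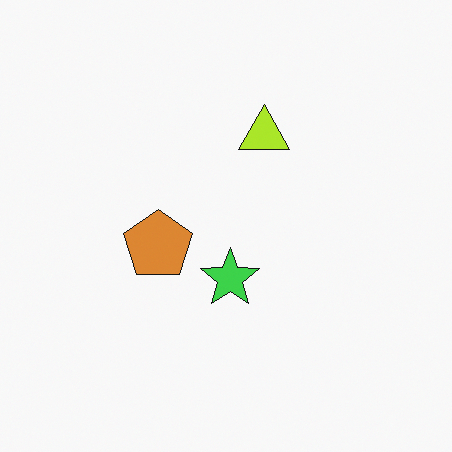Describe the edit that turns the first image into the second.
The transformation is: hue-shifted by a small amount.

Every shape's color has rotated by the same amount around the hue wheel — a uniform hue shift.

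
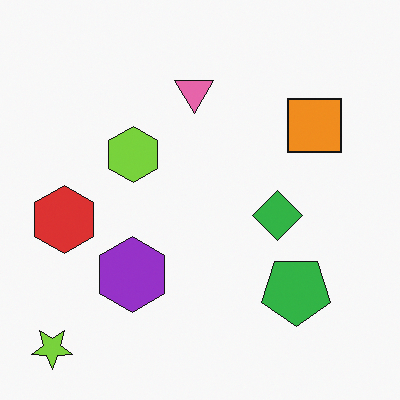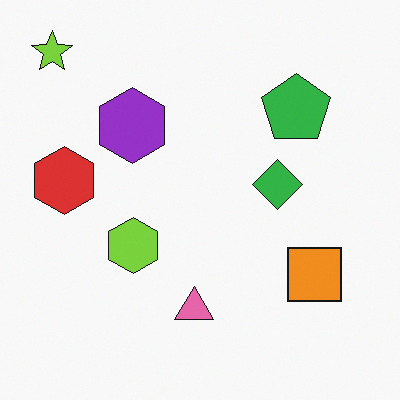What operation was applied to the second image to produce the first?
The first image is the second flipped vertically (top ↔ bottom).

The lime star is in the top-left of the second image and the bottom-left of the first — shapes on opposite sides of the horizontal midline have swapped in a mirror flip.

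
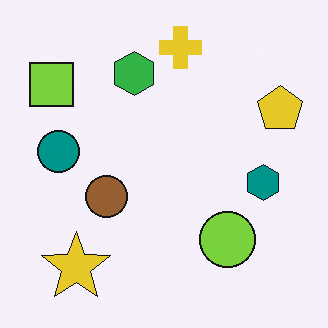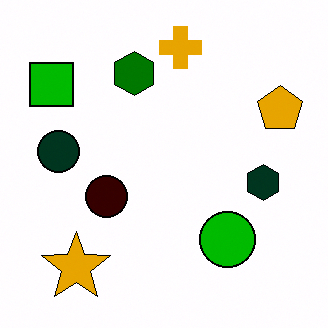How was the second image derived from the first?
It was given much higher contrast.

Tones are pushed away from mid-grey across the whole image — a global contrast change.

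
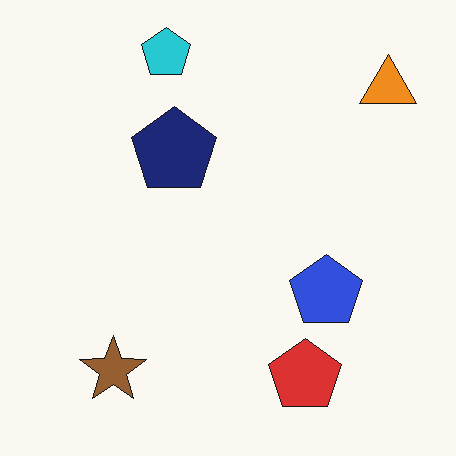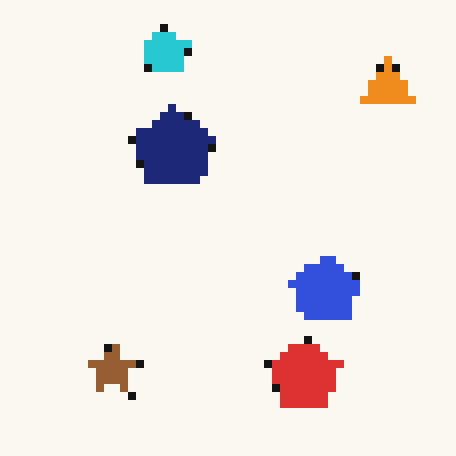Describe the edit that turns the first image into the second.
The image was moderately pixelated.

Shapes are reduced to large square blocks; fine edges and outlines are lost — a downscale-then-upscale (mosaic) effect.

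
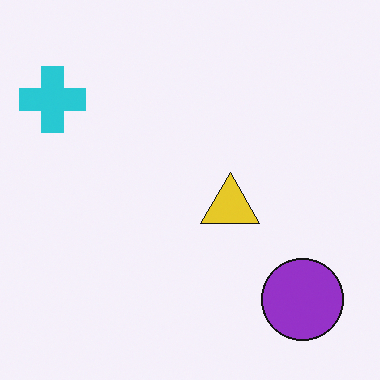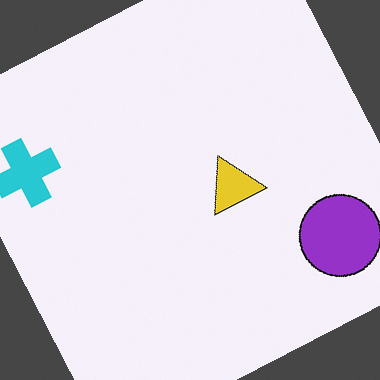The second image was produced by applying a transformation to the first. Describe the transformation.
The image was rotated counter-clockwise by a moderate amount.

Every shape is tilted by the same angle and the image corners show triangular fill wedges — a whole-image rotation by a non-right angle.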